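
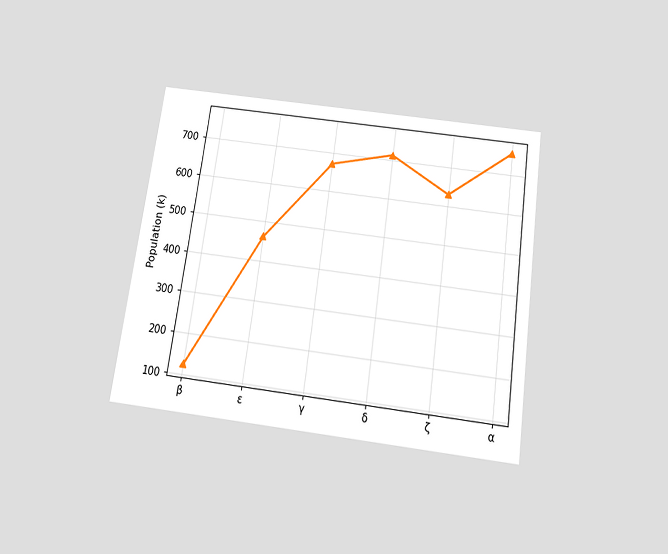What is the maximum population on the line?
756k

The chart is tilted about 8° clockwise and viewed slightly from below. The highest point is at α, and reading across to the y-axis gives 756k.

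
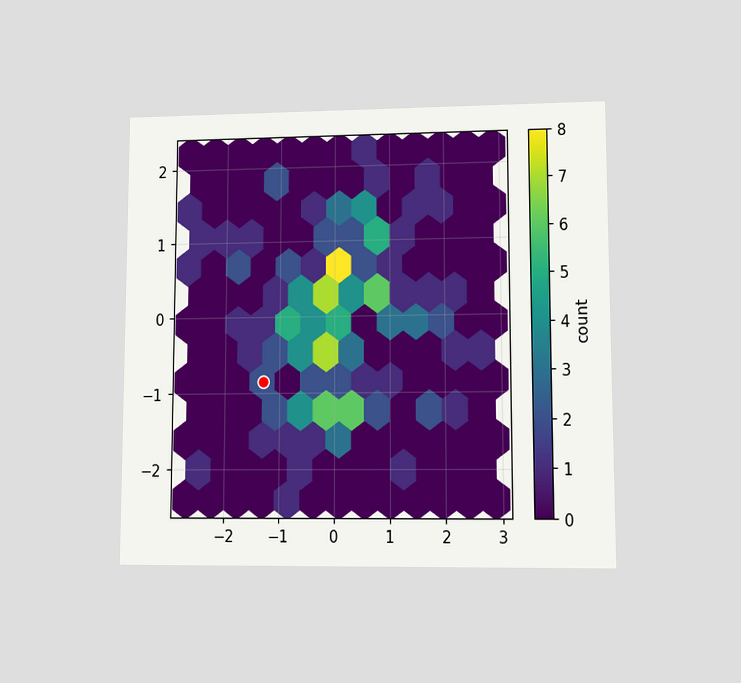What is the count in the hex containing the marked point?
2

The chart is viewed at a slight angle. The marked hex reads 2 on the colorbar.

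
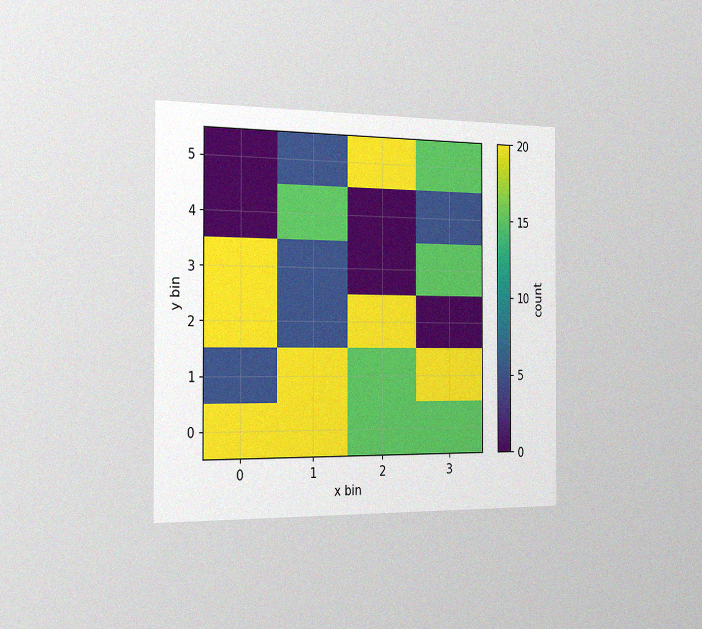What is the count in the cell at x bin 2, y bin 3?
0

The chart is viewed slightly from the left, with some photo noise. Matching the cell (2, 3) against the colorbar gives 0.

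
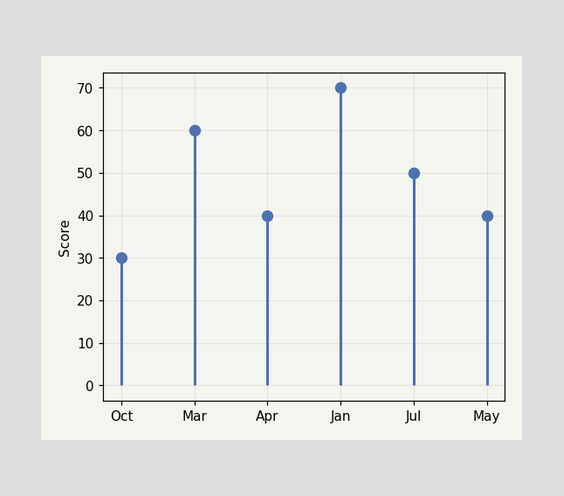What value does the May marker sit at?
The May marker sits at 40.

40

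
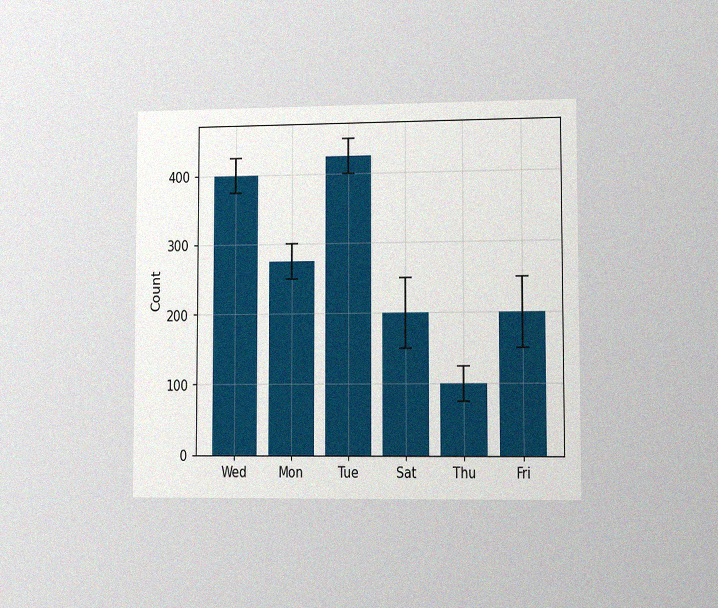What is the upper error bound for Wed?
425

The chart is viewed slightly from the right, with some photo noise. The Wed bar's upper whisker reaches 425.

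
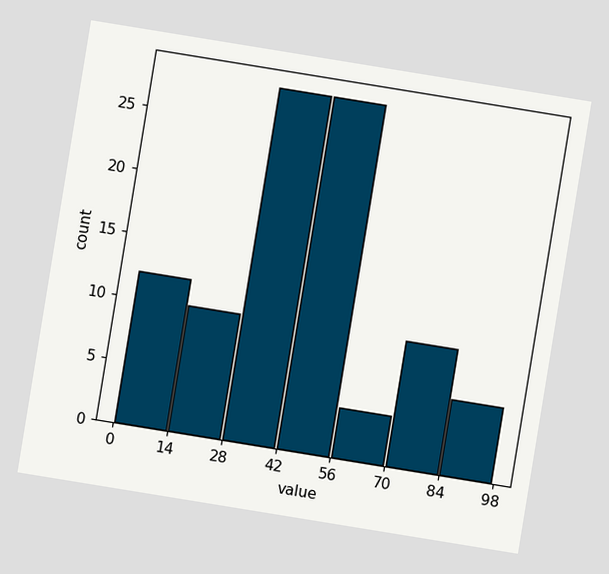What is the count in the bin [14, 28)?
10

The chart is tilted about 9° clockwise. The [14, 28) bin has height 10.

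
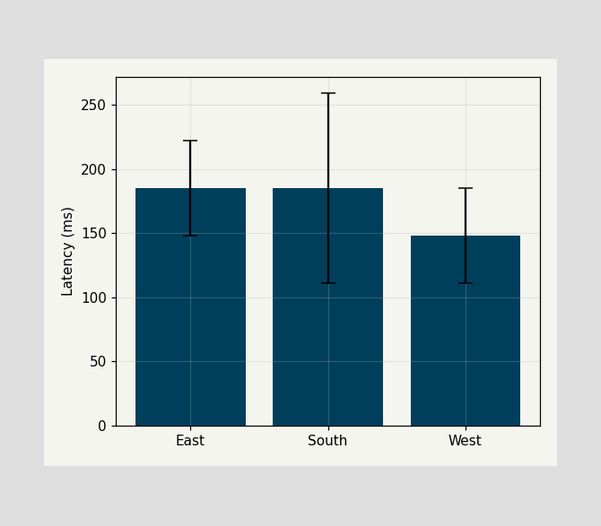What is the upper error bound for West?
185ms

The West bar's upper whisker reaches 185ms.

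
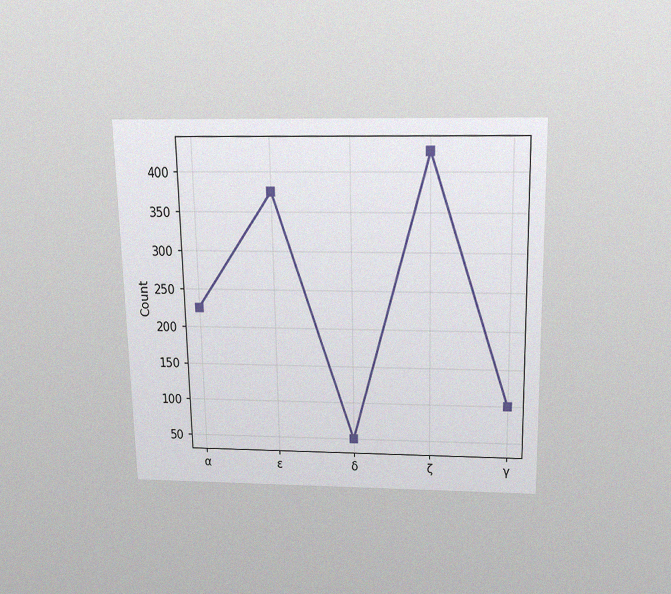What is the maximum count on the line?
The chart is viewed slightly from above, with some photo noise. The highest point is at ζ, and reading across to the y-axis gives 425.

425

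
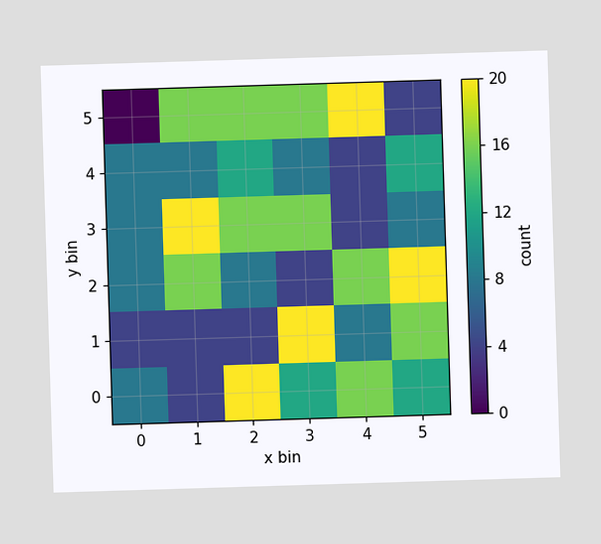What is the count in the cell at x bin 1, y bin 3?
Matching the cell (1, 3) against the colorbar gives 20.

20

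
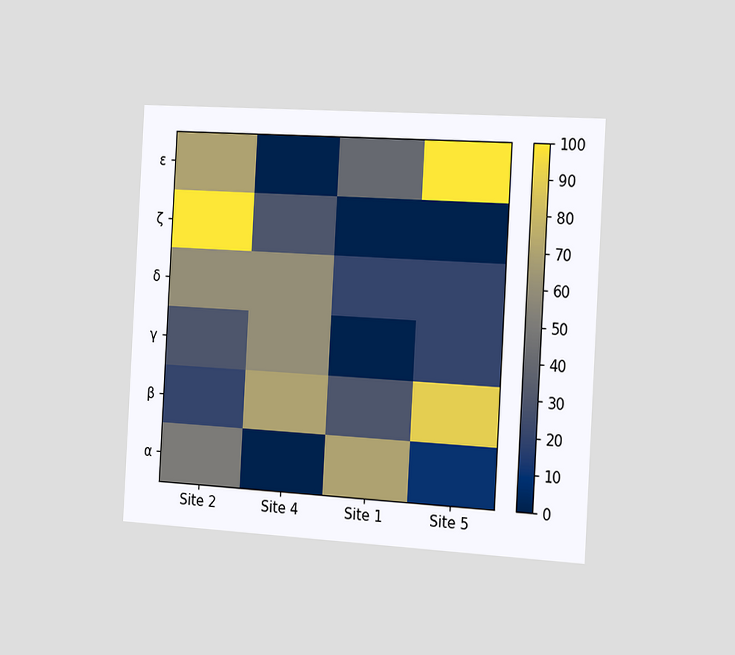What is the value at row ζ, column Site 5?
The chart is tilted about 3° clockwise and viewed slightly from the right. Matching cell (ζ, Site 5) against the colorbar gives 0.

0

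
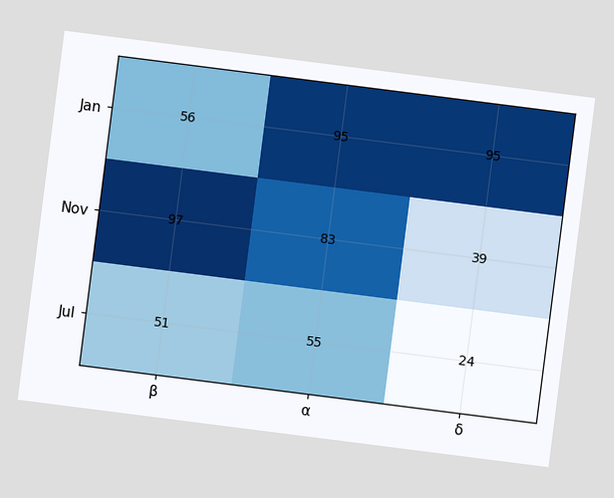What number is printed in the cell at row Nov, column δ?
The chart is tilted about 7° clockwise. The (Nov, δ) cell reads 39.

39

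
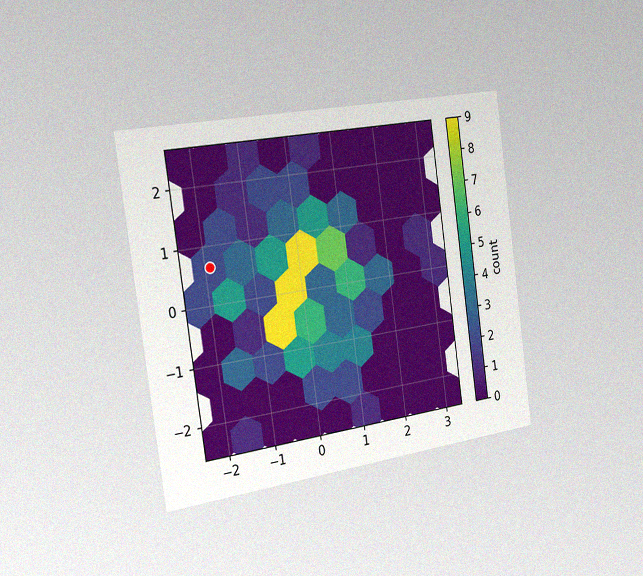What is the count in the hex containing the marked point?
The chart is tilted about 8° counter-clockwise and viewed slightly from the left, with some photo noise. The marked hex reads 2 on the colorbar.

2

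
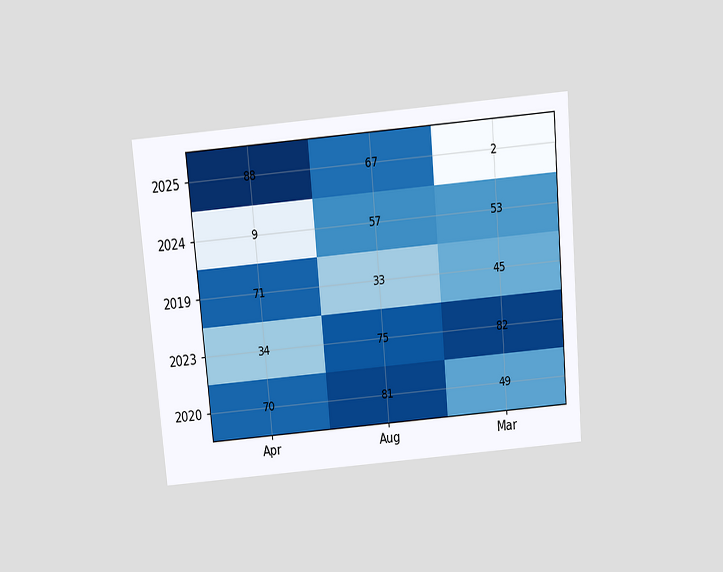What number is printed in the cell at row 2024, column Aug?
57

The chart is tilted about 5° counter-clockwise and viewed slightly from above. The (2024, Aug) cell reads 57.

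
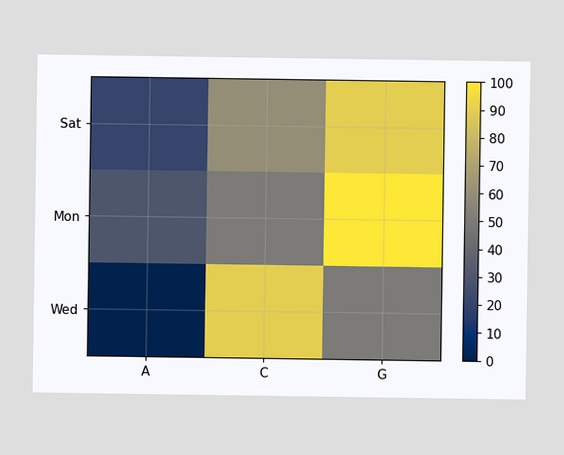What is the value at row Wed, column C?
Matching cell (Wed, C) against the colorbar gives 90.

90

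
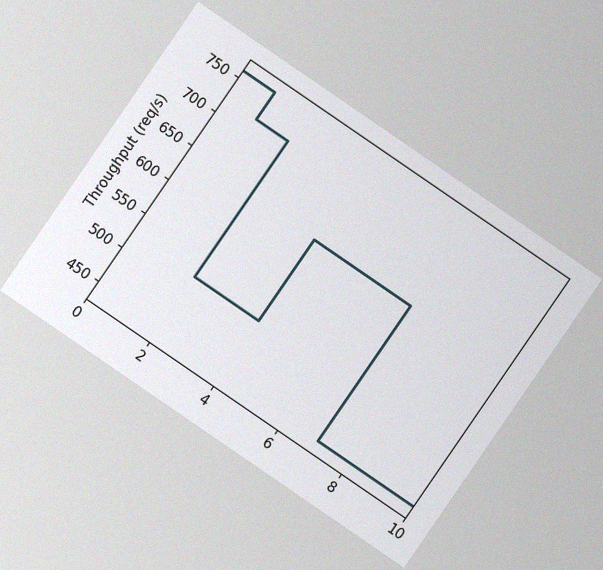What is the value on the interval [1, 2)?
The chart is tilted about 34° clockwise, with some photo noise. On [1, 2) the step sits at 720req/s.

720req/s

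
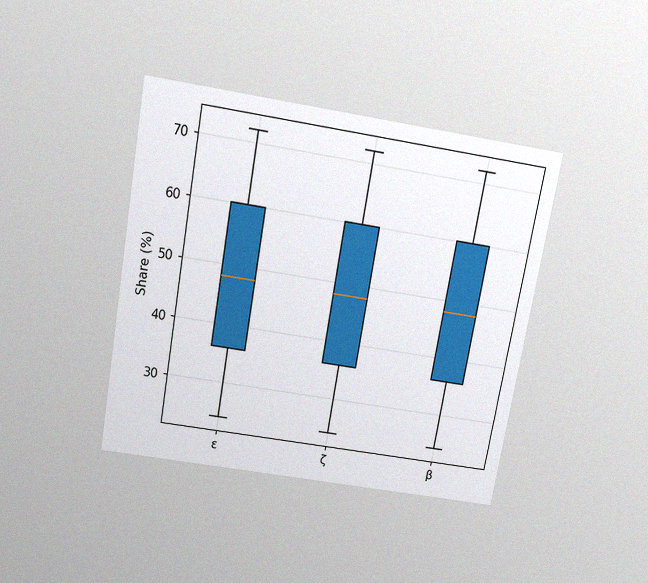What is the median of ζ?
48%

The chart is tilted about 10° clockwise and viewed slightly from above, with some photo noise. The median line in the ζ box sits at 48%.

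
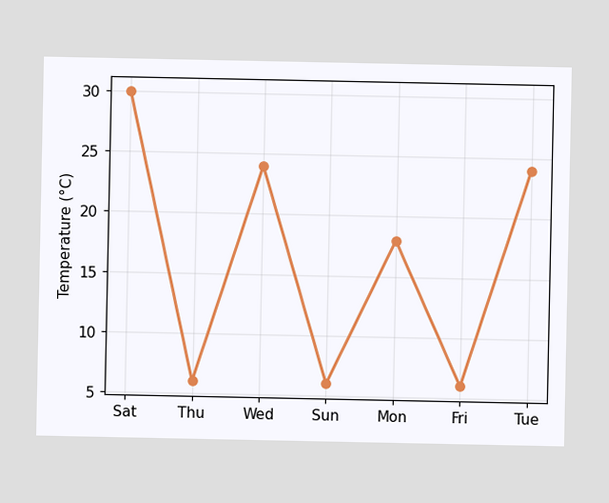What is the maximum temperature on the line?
The highest point is at Sat, and reading across to the y-axis gives 30°C.

30°C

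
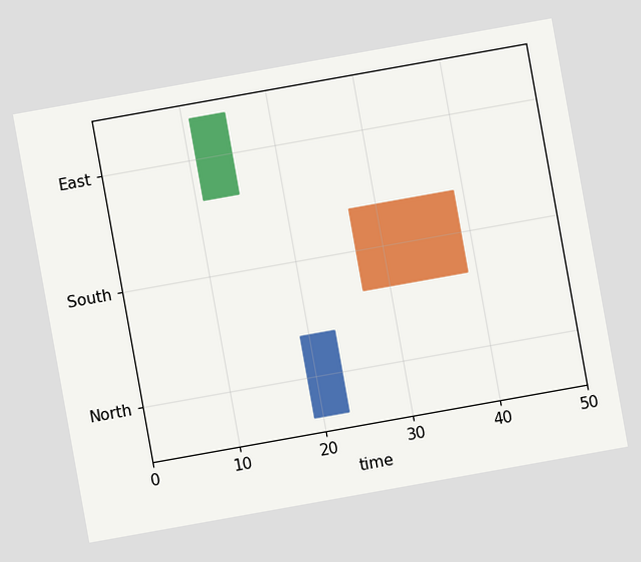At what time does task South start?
27

The chart is tilted about 10° counter-clockwise. The South bar begins at t=27.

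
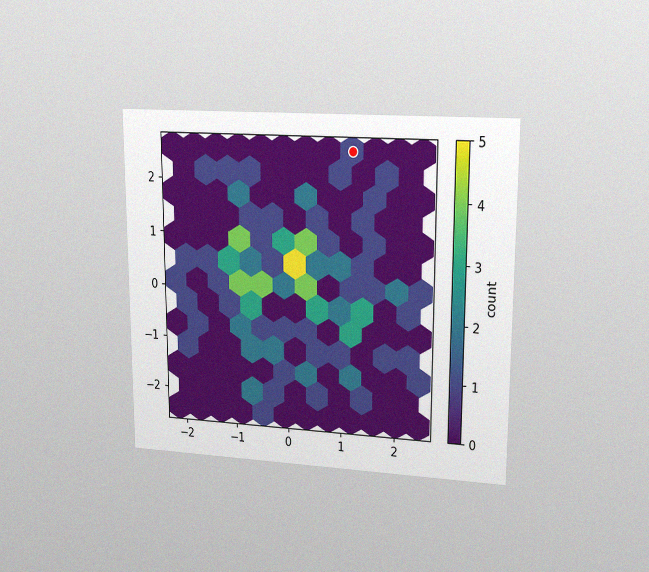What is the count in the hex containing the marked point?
1

The chart is viewed at a slight angle, with some photo noise. The marked hex reads 1 on the colorbar.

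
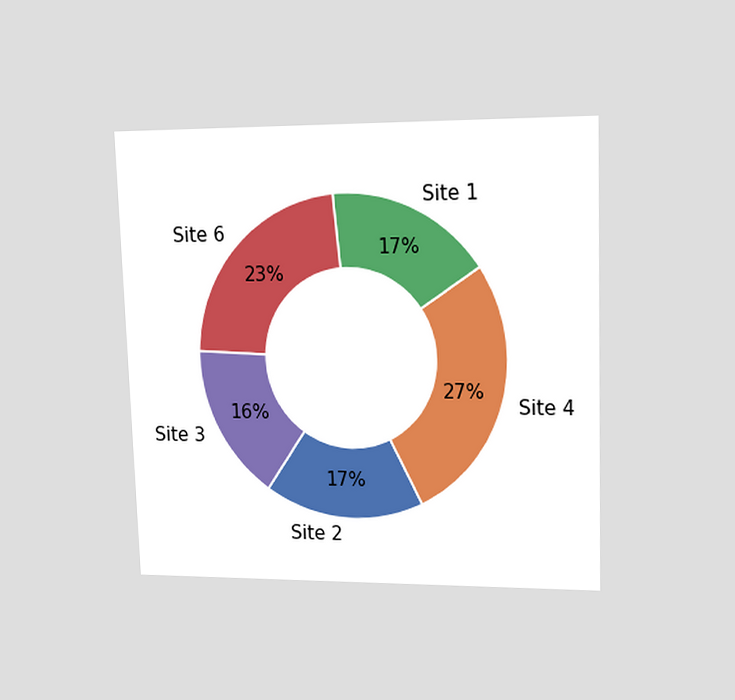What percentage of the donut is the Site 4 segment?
The chart is viewed at a slight angle. The Site 4 segment takes up 27% of the ring.

27%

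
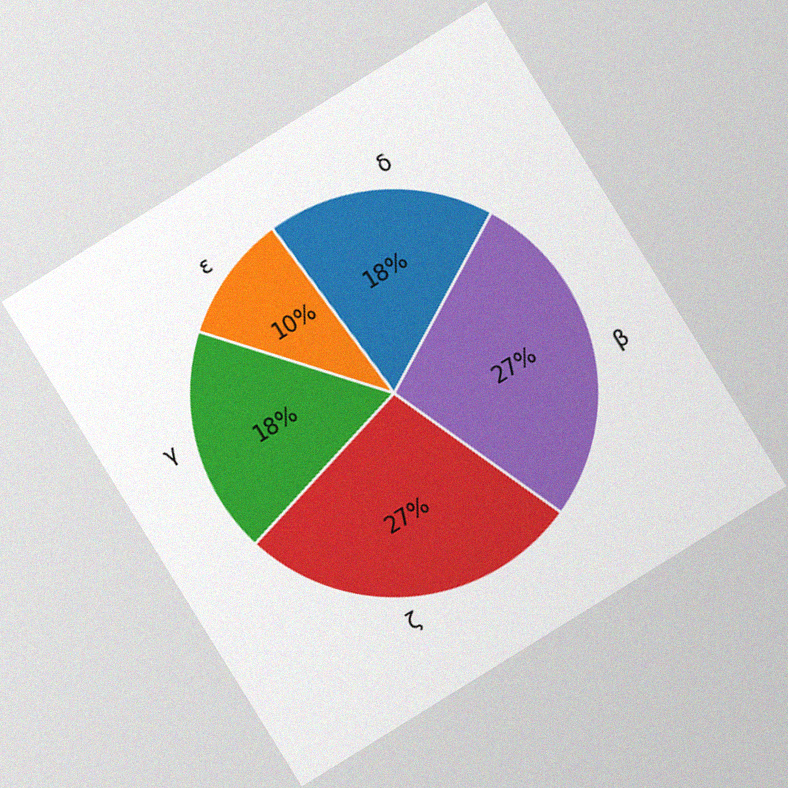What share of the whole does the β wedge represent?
The chart is tilted about 32° counter-clockwise, with some photo noise. The β slice takes up 27% of the pie.

27%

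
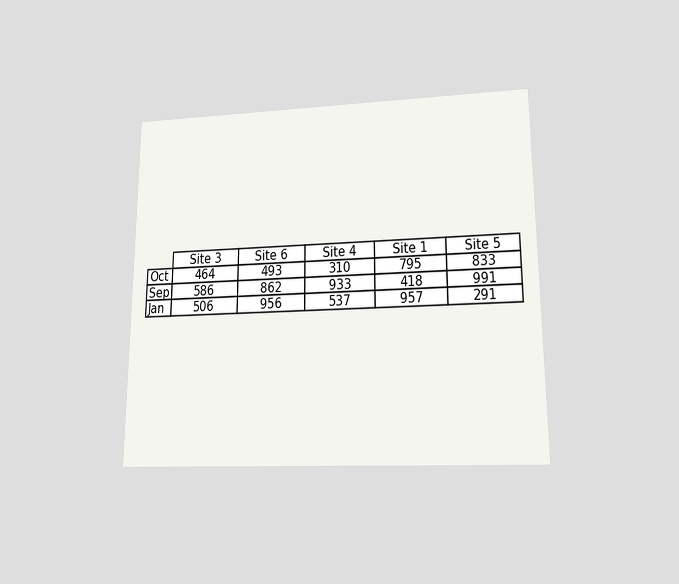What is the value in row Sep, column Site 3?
586

The chart is viewed at a slight angle. The (Sep, Site 3) cell reads 586.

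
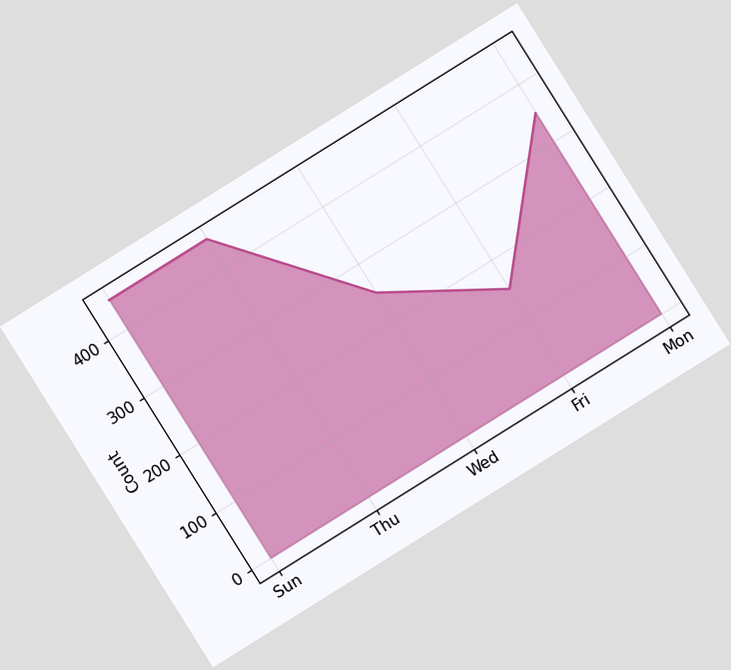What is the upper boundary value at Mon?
350

The chart is tilted about 32° counter-clockwise. At Mon the upper boundary is at 350.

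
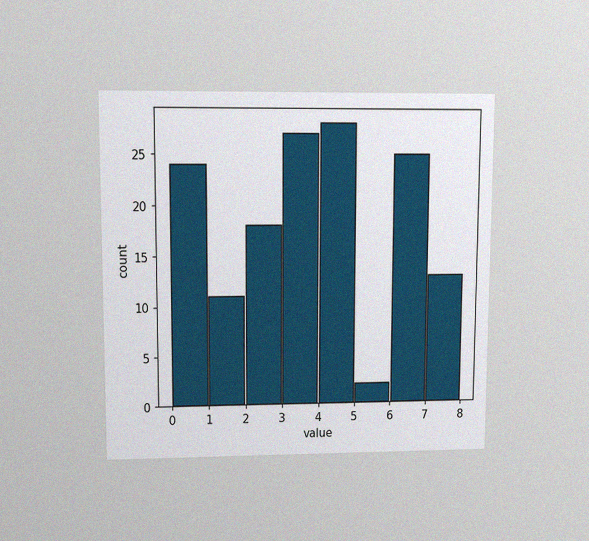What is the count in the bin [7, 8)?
13

The chart is viewed at a slight angle, with some photo noise. The [7, 8) bin has height 13.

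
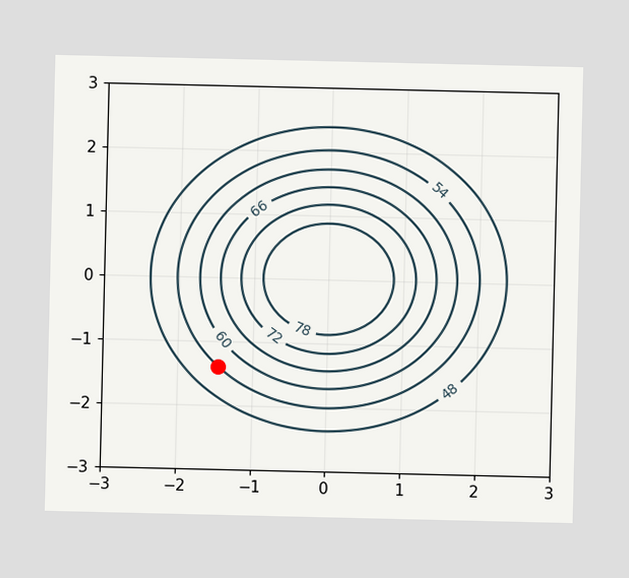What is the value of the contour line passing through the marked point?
54

The marked point sits on the contour labelled 54.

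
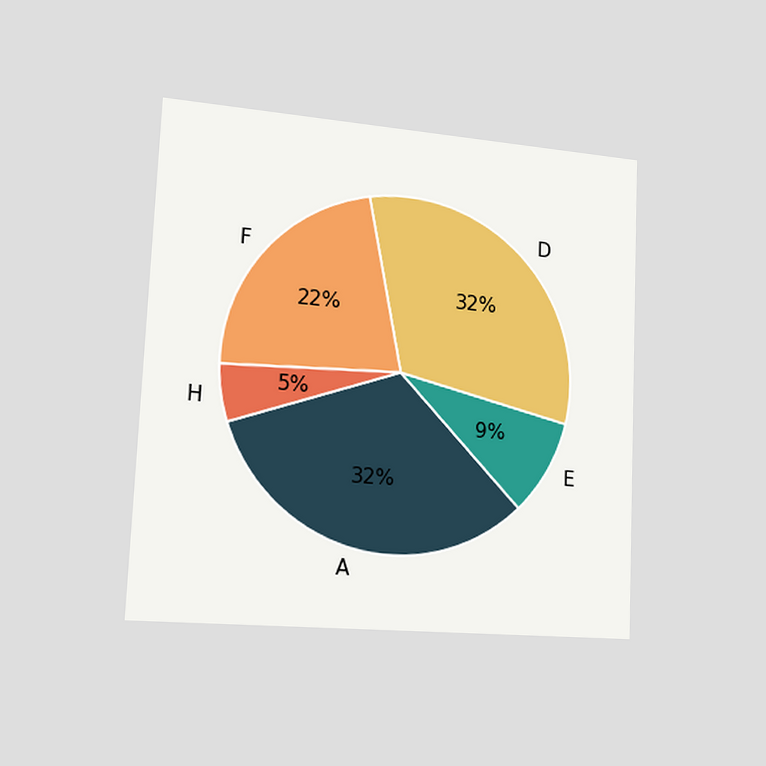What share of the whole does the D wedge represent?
The chart is tilted about 3° clockwise and viewed slightly from the left. The D slice takes up 32% of the pie.

32%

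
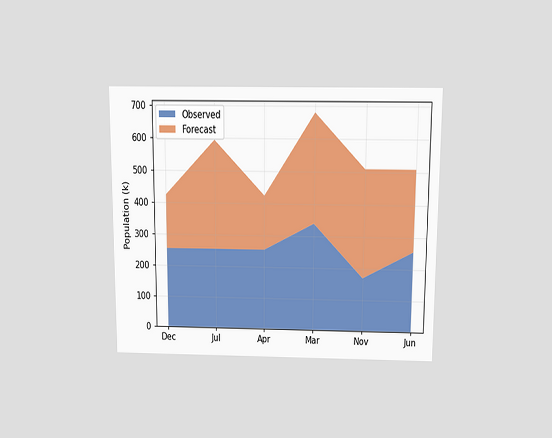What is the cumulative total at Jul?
595k

The chart is viewed slightly from above. The stacked total at Jul reaches 595k.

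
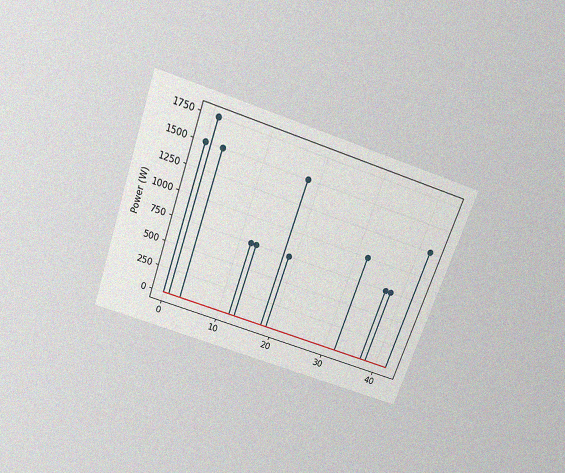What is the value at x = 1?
1750W

The chart is tilted about 19° clockwise and viewed slightly from above, with some photo noise. The stem at x=1 reaches 1750W.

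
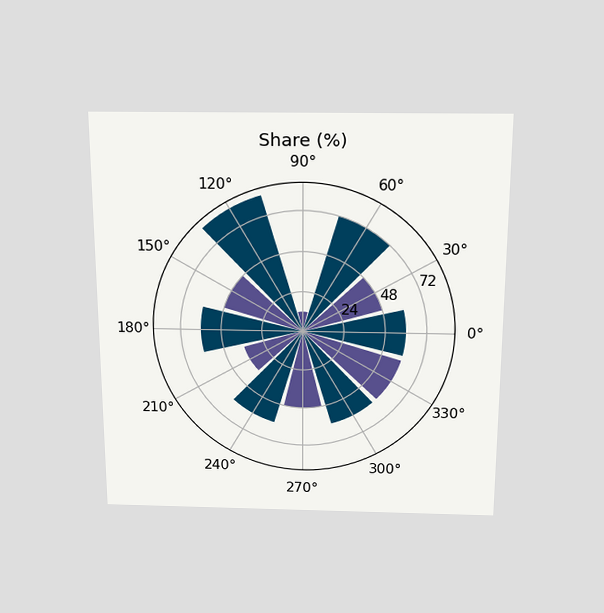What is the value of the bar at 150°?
The chart is viewed slightly from above. The bar at 150° reaches 48% on the radial axis.

48%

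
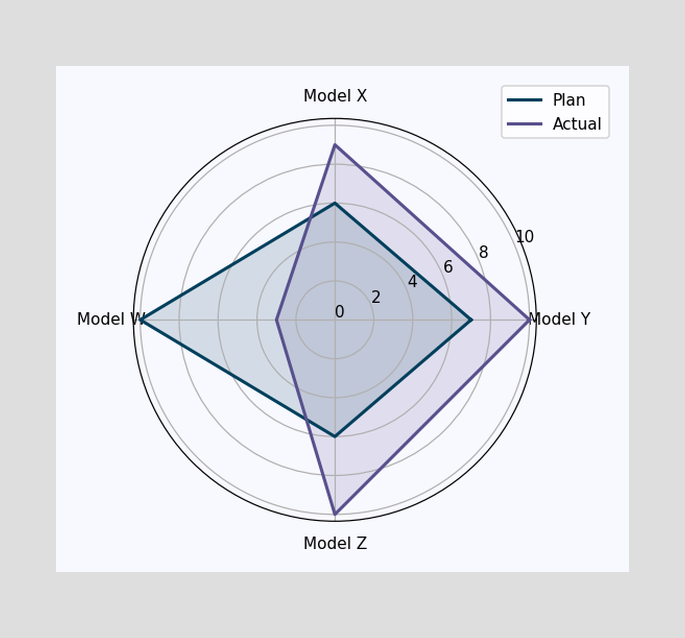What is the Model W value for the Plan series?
On the Model W axis, Plan reaches 10.

10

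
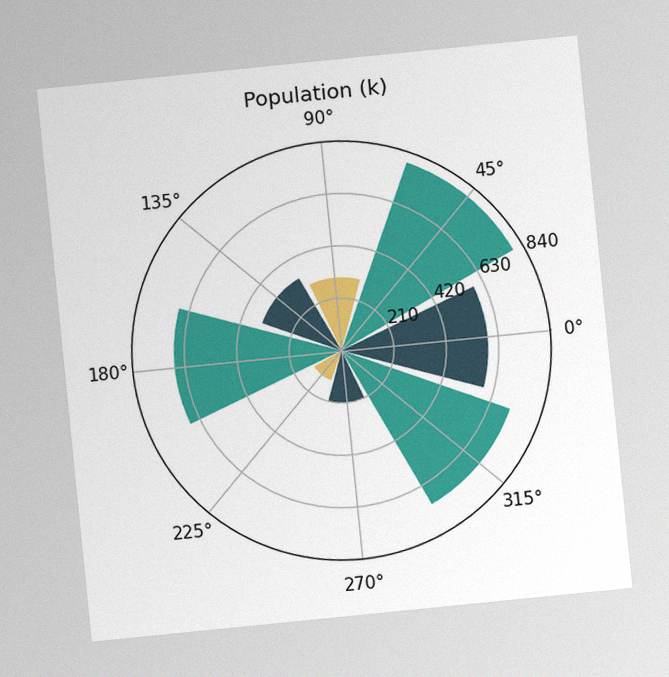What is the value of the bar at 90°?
294k

The chart is tilted about 6° counter-clockwise, with some photo noise. The bar at 90° reaches 294k on the radial axis.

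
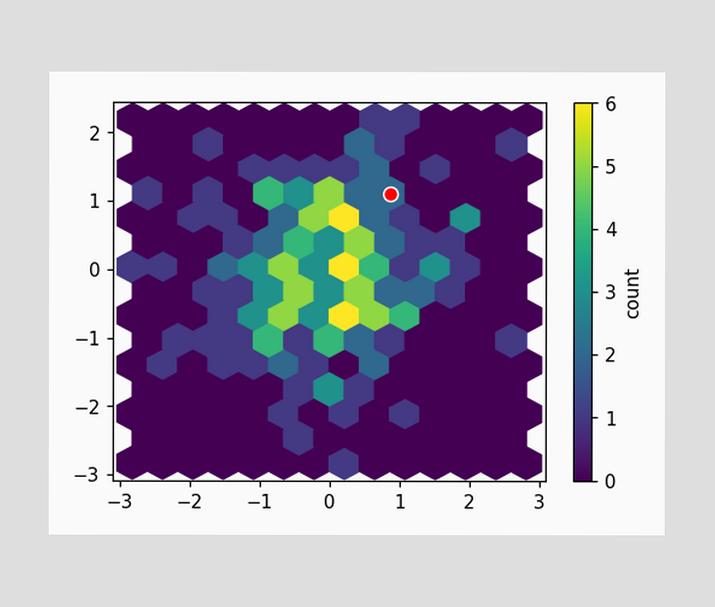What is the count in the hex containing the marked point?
2

The marked hex reads 2 on the colorbar.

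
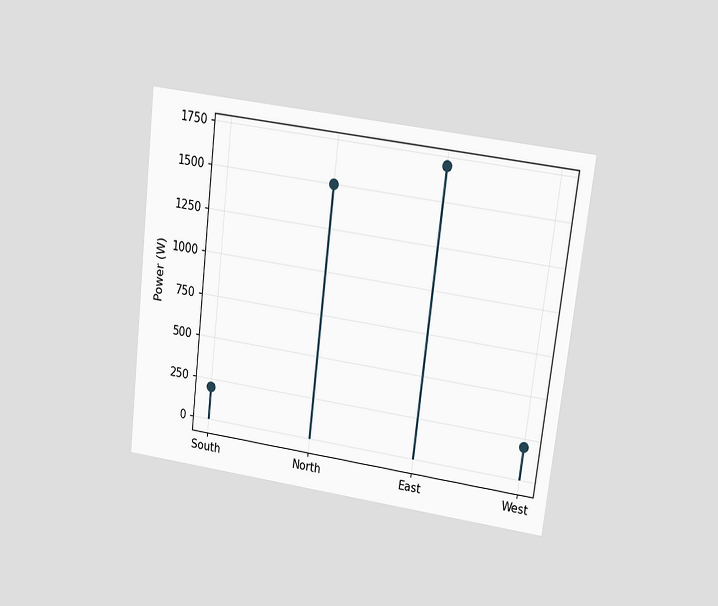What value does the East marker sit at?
1700W

The chart is tilted about 7° clockwise and viewed at a slight angle. The East marker sits at 1700W.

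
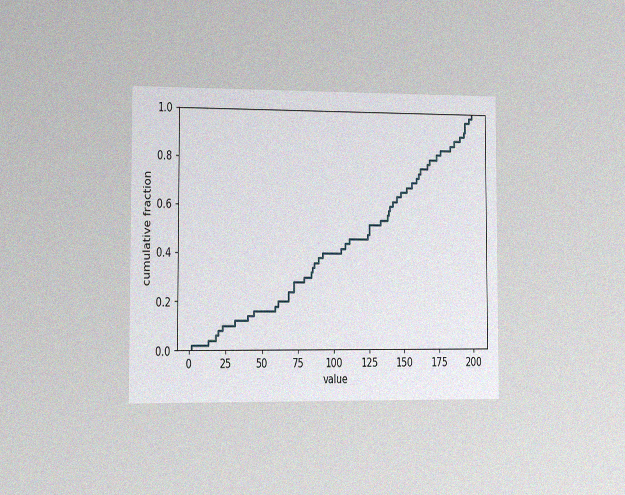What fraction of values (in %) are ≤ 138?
The chart is viewed slightly from the left, with some photo noise. At x=138 the ECDF step is at 56%.

56%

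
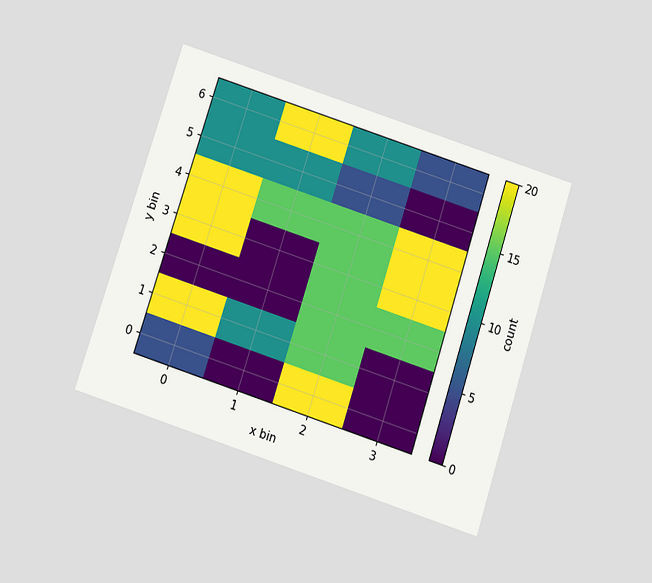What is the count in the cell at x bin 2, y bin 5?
5

The chart is tilted about 18° clockwise and viewed slightly from below. Matching the cell (2, 5) against the colorbar gives 5.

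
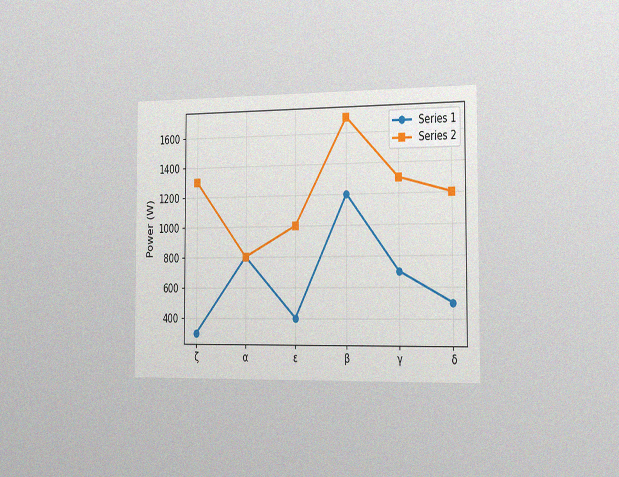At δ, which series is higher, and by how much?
The chart is viewed slightly from the right, with some photo noise. At δ, Series 2 sits above the other line by 700W.

Series 2, by 700W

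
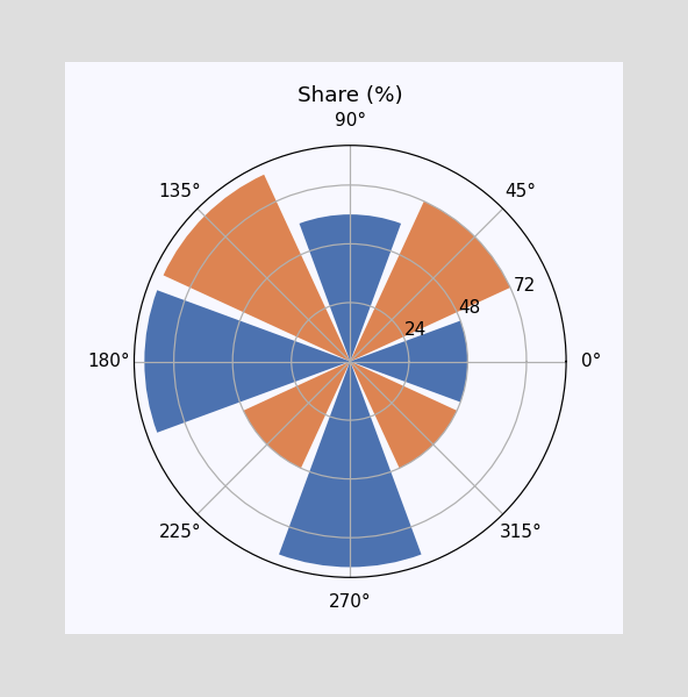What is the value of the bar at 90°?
60%

The bar at 90° reaches 60% on the radial axis.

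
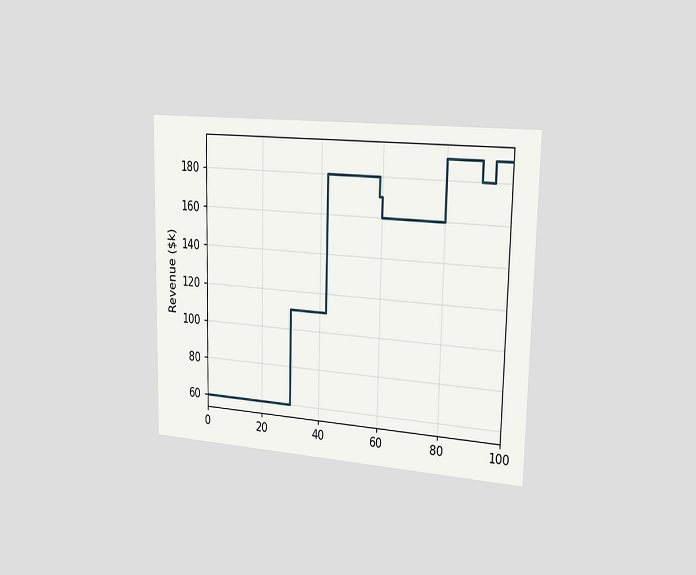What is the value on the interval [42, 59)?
The chart is viewed slightly from the right. On [42, 59) the step sits at $180k.

$180k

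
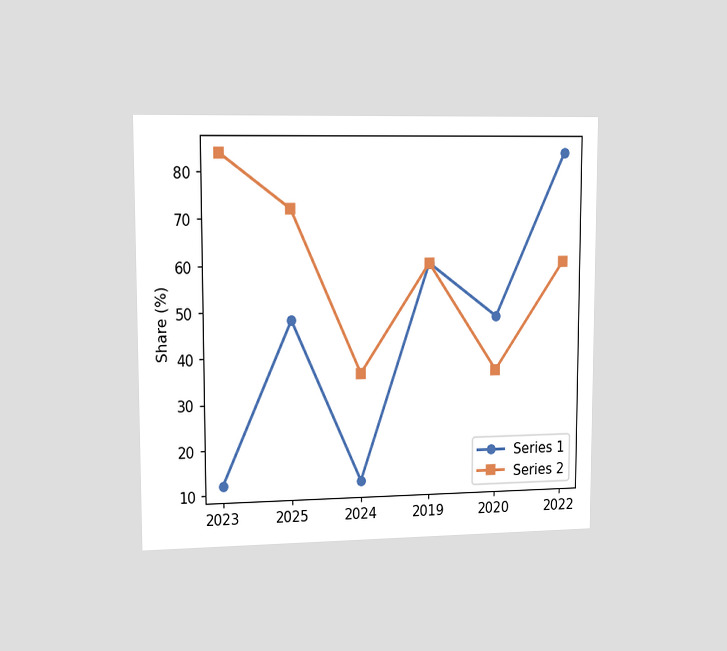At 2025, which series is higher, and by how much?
The chart is viewed slightly from the left. At 2025, Series 2 sits above the other line by 24%.

Series 2, by 24%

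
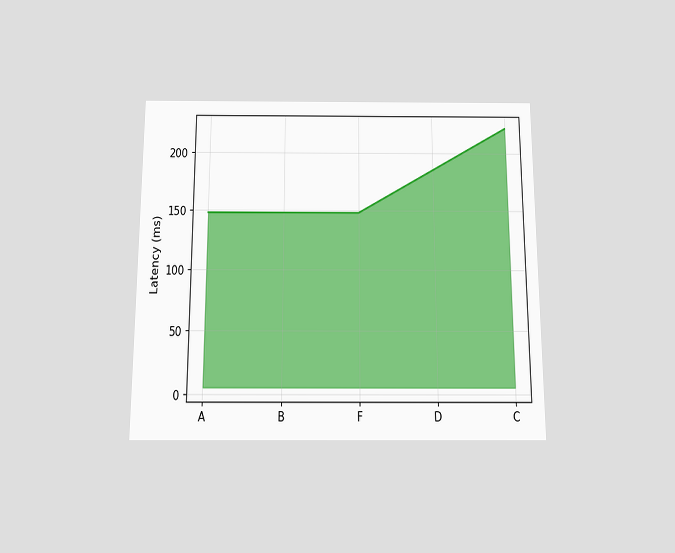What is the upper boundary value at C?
222ms

The chart is viewed slightly from below. At C the upper boundary is at 222ms.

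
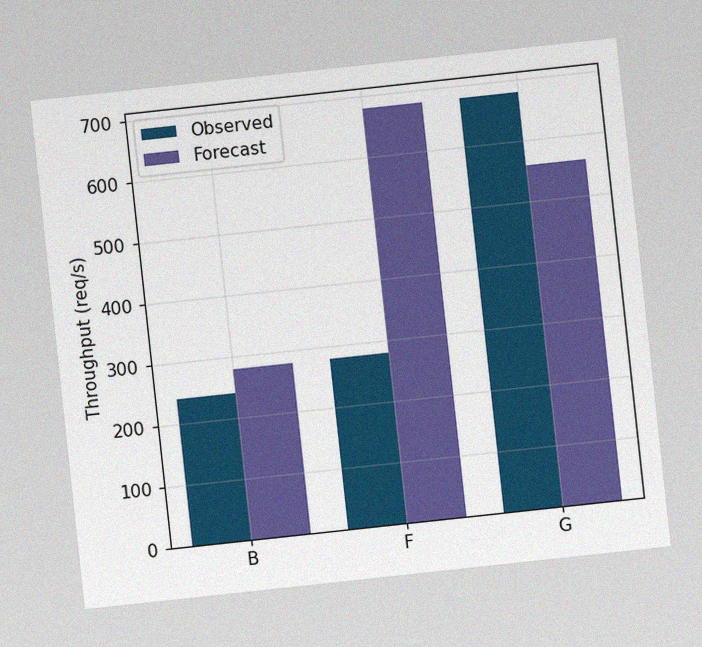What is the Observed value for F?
280req/s

The chart is tilted about 6° counter-clockwise, with some photo noise. The Observed bar at F reaches 280req/s on the y-axis.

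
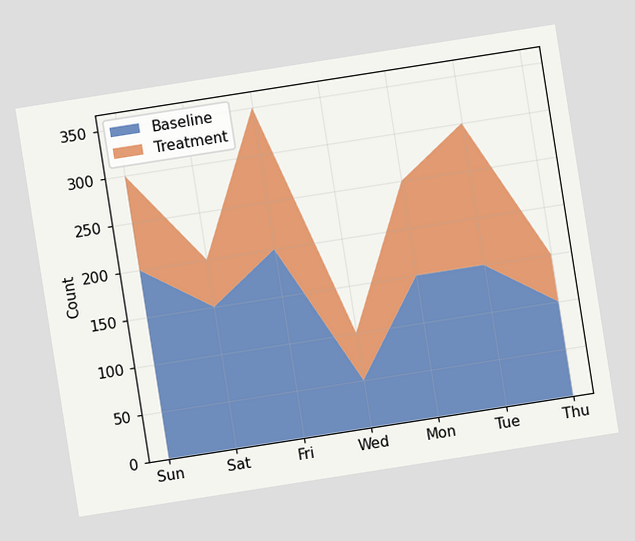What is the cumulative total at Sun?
300

The chart is tilted about 9° counter-clockwise. The stacked total at Sun reaches 300.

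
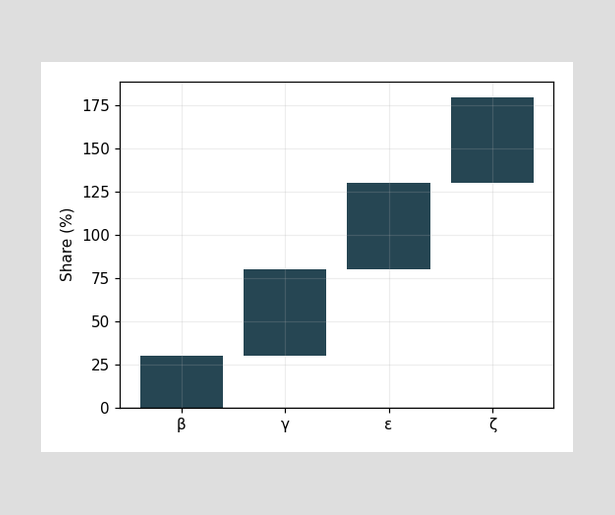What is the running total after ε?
After ε the running total reaches 130%.

130%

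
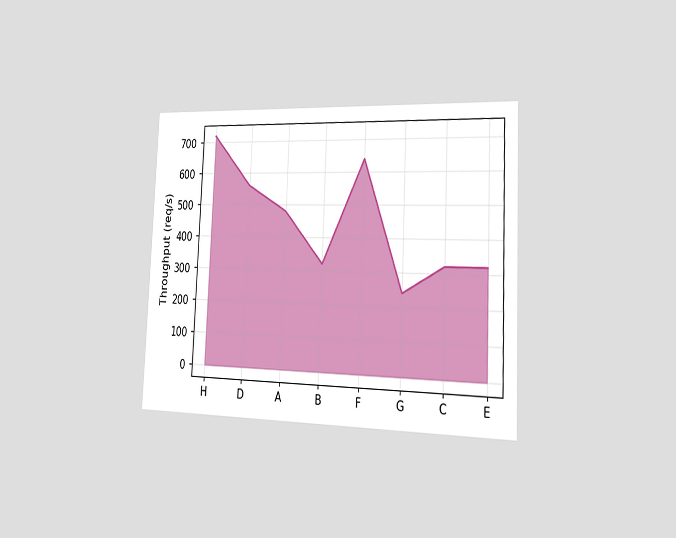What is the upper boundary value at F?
640req/s

The chart is tilted about 3° clockwise and viewed slightly from the right. At F the upper boundary is at 640req/s.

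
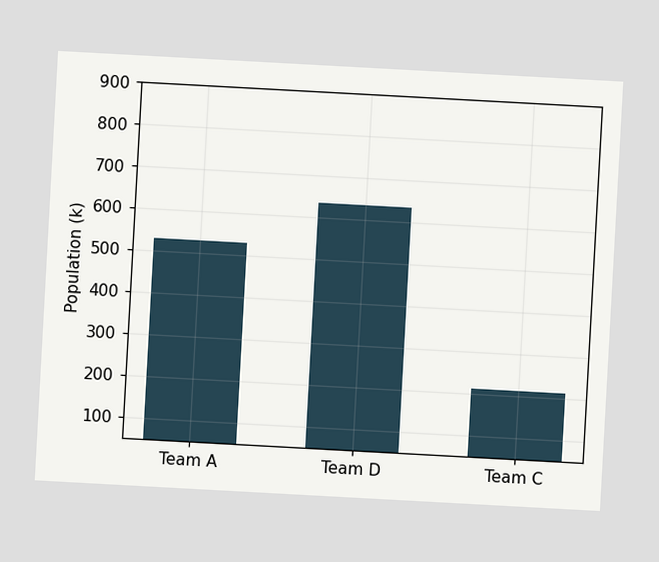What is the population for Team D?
The chart is tilted about 3° clockwise. Reading along the chart's y-axis, the Team D bar reaches 636k.

636k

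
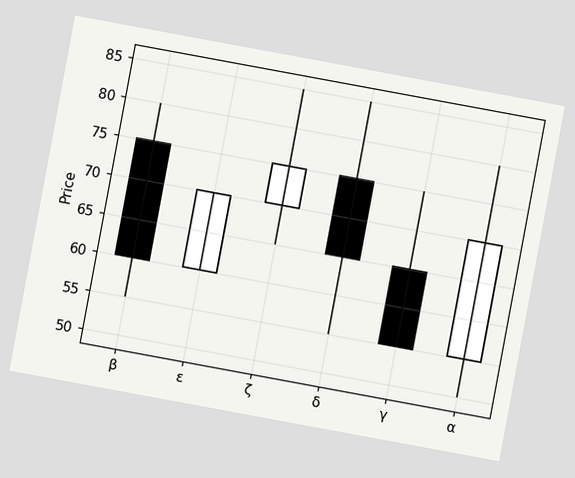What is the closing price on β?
The chart is tilted about 10° clockwise. The β candle closes at 60.

60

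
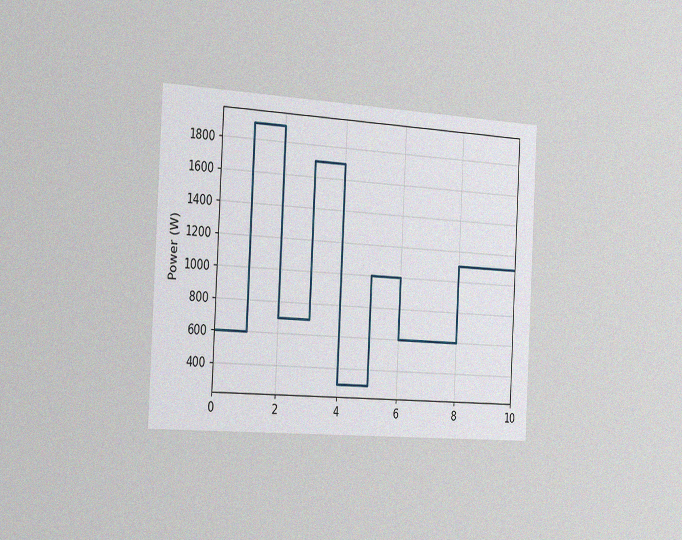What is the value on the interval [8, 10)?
1100W

The chart is tilted about 3° clockwise and viewed slightly from the left, with some photo noise. On [8, 10) the step sits at 1100W.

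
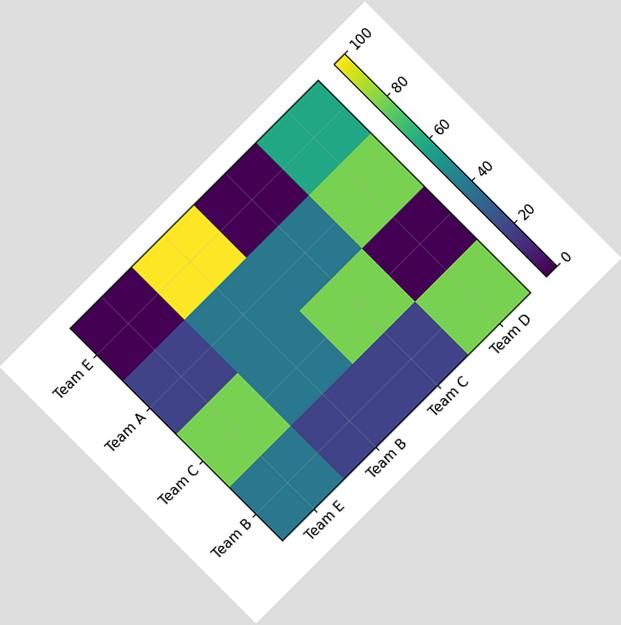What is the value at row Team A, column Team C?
The chart is tilted about 45° counter-clockwise. Matching cell (Team A, Team C) against the colorbar gives 40.

40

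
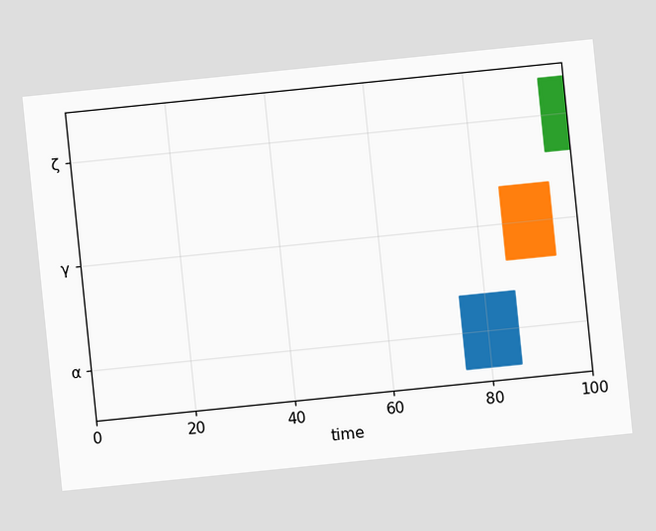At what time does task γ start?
The chart is tilted about 6° counter-clockwise. The γ bar begins at t=85.

85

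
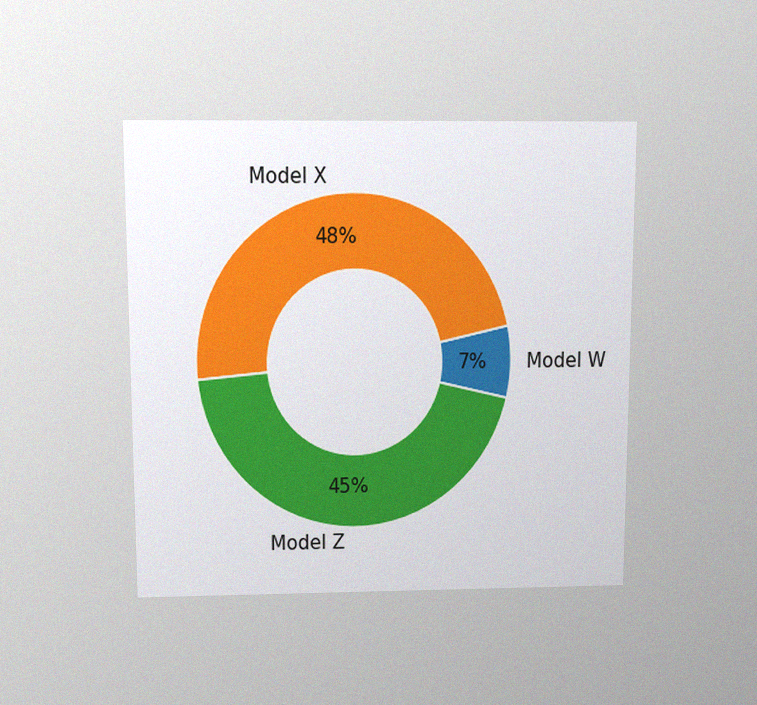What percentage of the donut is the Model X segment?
The chart is viewed slightly from above, with some photo noise. The Model X segment takes up 48% of the ring.

48%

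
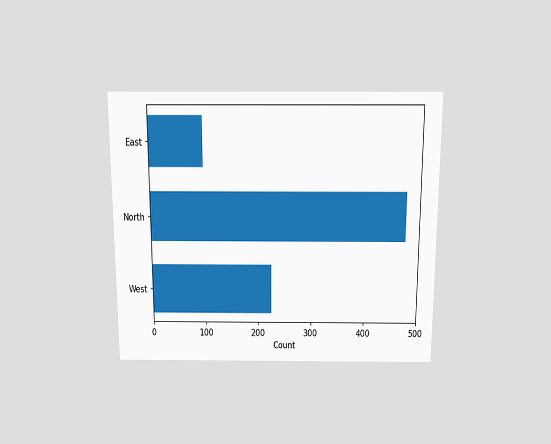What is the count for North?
The chart is viewed slightly from above. Reading along the chart's x-axis, the North bar reaches 475.

475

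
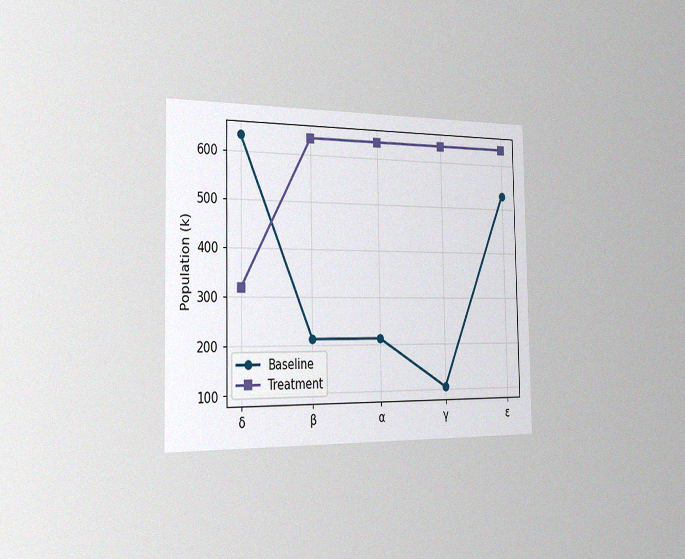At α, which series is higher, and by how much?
The chart is viewed slightly from the left, with some photo noise. At α, Treatment sits above the other line by 424k.

Treatment, by 424k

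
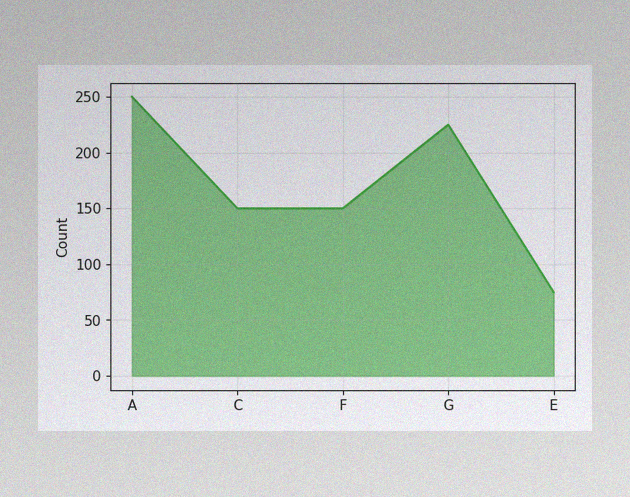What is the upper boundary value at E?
75

The image has some photo noise and uneven lighting. At E the upper boundary is at 75.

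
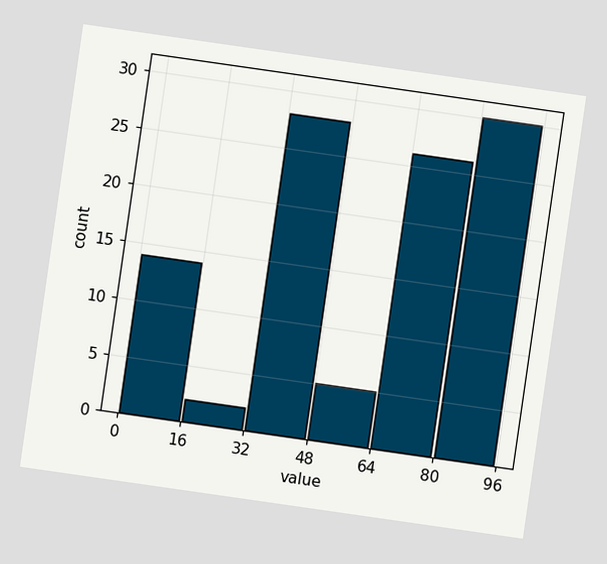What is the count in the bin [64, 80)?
26

The chart is tilted about 8° clockwise. The [64, 80) bin has height 26.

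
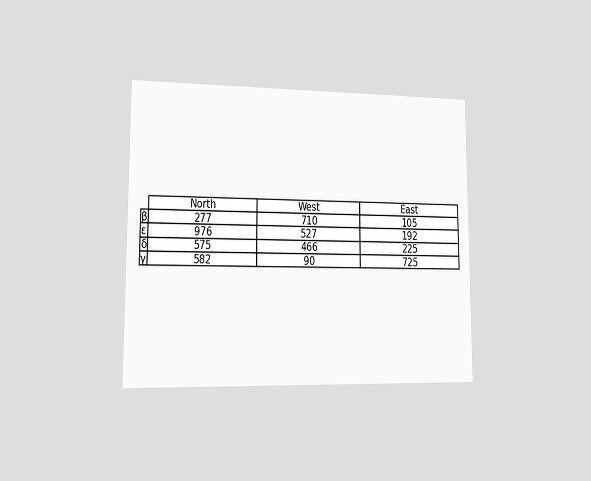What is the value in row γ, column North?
The chart is viewed slightly from the left. The (γ, North) cell reads 582.

582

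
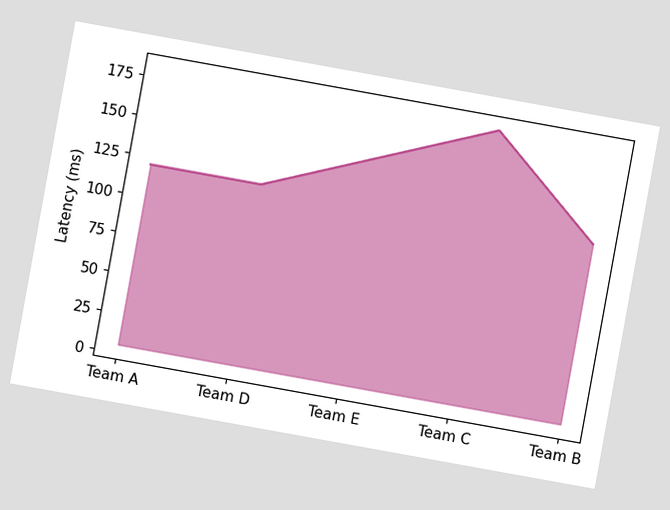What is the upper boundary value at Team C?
180ms

The chart is tilted about 10° clockwise. At Team C the upper boundary is at 180ms.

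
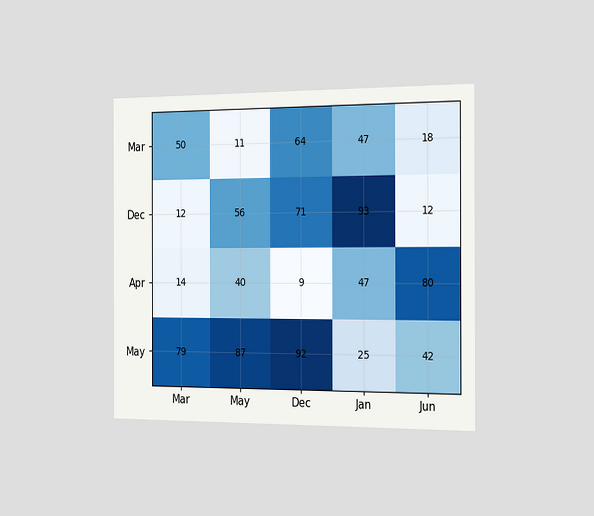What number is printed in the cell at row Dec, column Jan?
The chart is viewed slightly from the right. The (Dec, Jan) cell reads 93.

93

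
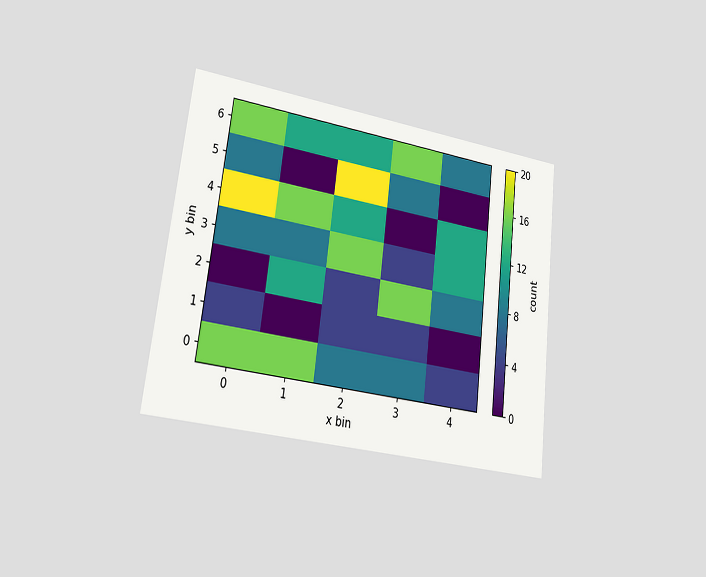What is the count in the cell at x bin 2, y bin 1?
4

The chart is tilted about 7° clockwise and viewed slightly from the left. Matching the cell (2, 1) against the colorbar gives 4.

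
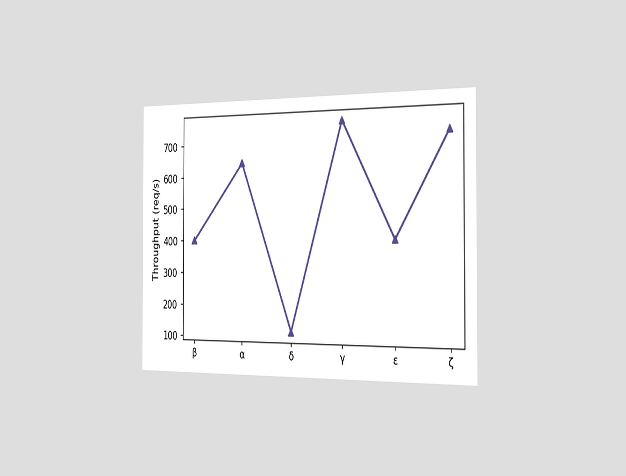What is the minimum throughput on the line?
120req/s

The chart is viewed slightly from the right. The lowest point is at δ, and reading across to the y-axis gives 120req/s.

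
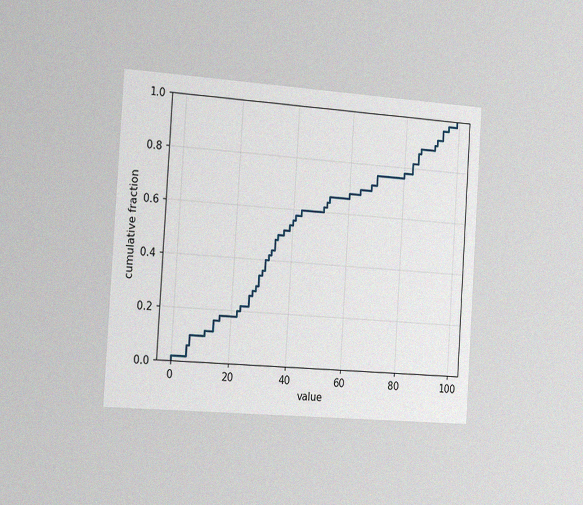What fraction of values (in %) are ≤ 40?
The chart is tilted about 4° clockwise and viewed slightly from the left, with some photo noise. At x=40 the ECDF step is at 56%.

56%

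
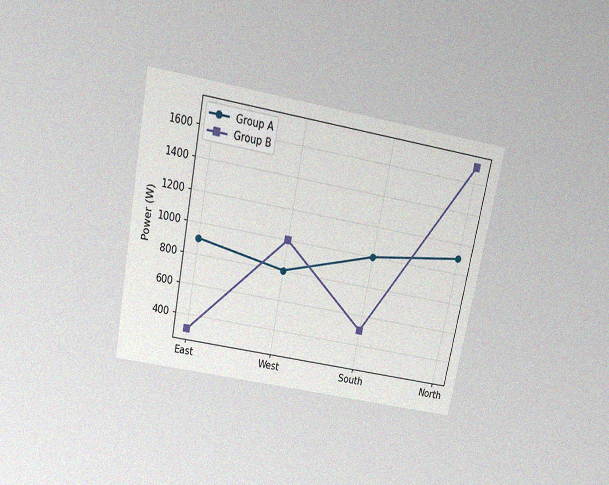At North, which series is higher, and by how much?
Group B, by 600W

The chart is tilted about 11° clockwise and viewed slightly from above, with some photo noise. At North, Group B sits above the other line by 600W.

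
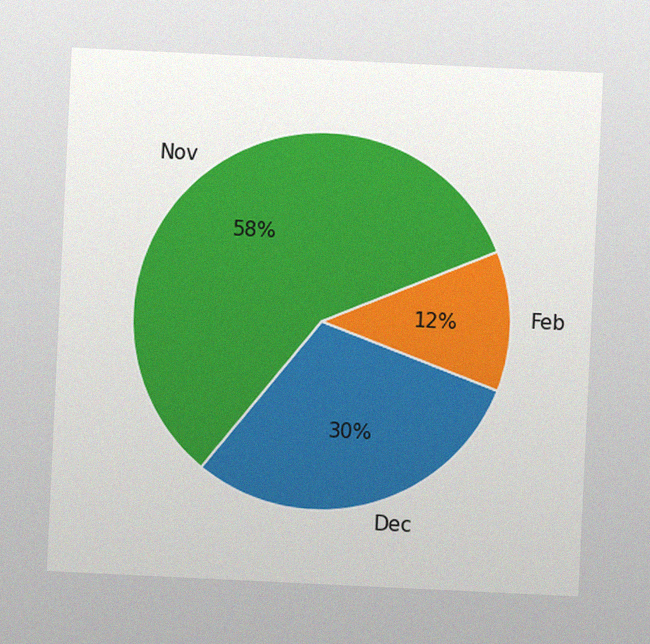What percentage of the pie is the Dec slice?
The chart is tilted about 3° clockwise, with some photo noise. The Dec slice takes up 30% of the pie.

30%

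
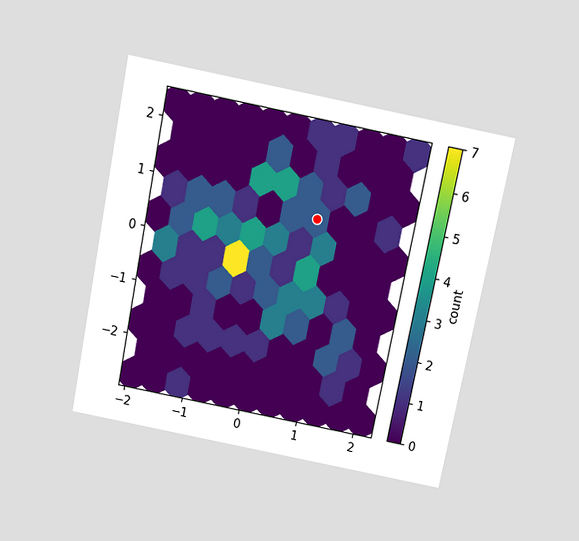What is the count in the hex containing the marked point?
The chart is tilted about 11° clockwise and viewed slightly from above. The marked hex reads 2 on the colorbar.

2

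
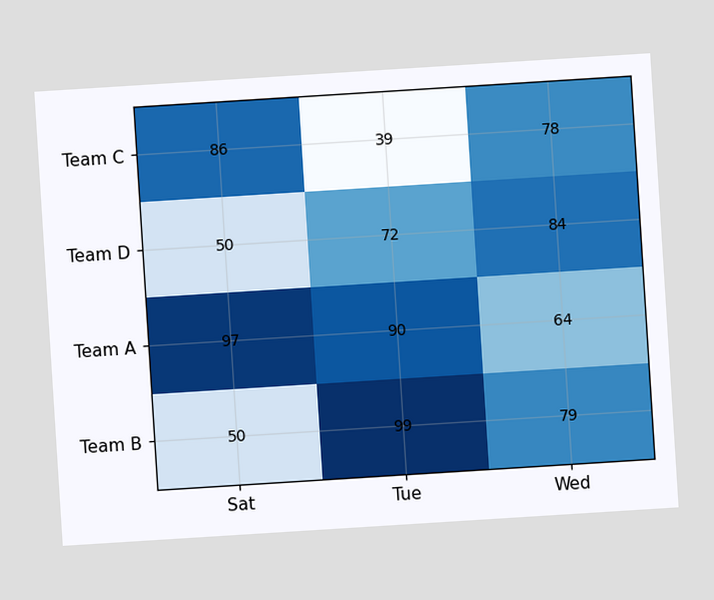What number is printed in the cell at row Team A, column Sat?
97

The chart is tilted about 4° counter-clockwise. The (Team A, Sat) cell reads 97.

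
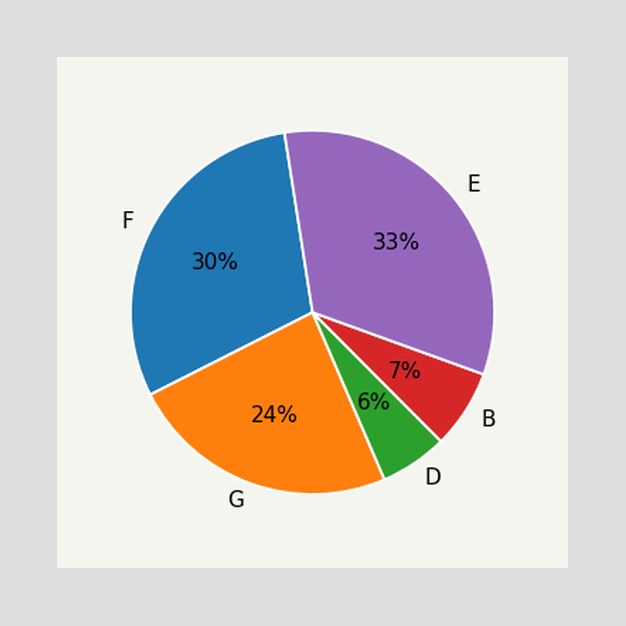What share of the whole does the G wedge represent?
The G slice takes up 24% of the pie.

24%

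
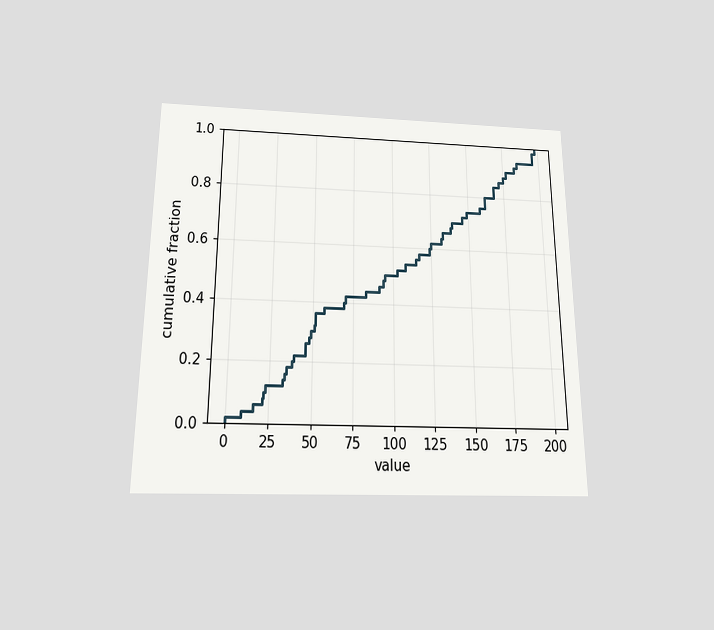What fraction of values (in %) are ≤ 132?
The chart is viewed slightly from below. At x=132 the ECDF step is at 64%.

64%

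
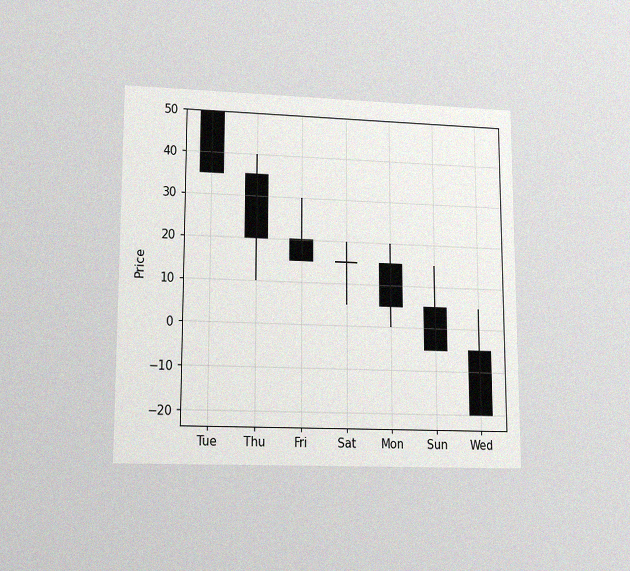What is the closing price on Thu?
20

The chart is viewed at a slight angle, with some photo noise. The Thu candle closes at 20.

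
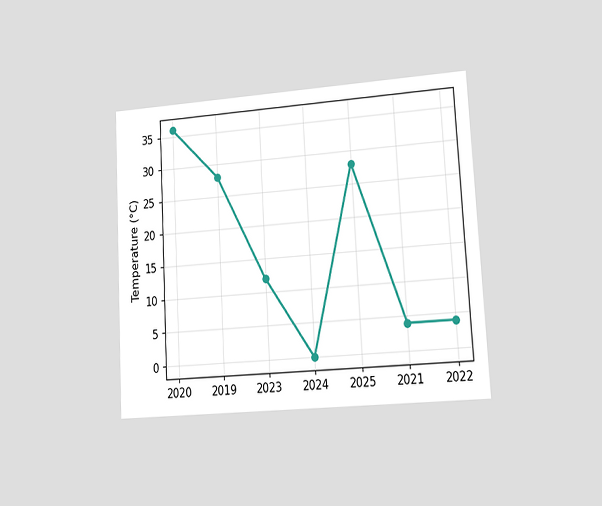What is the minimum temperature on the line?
The chart is tilted about 3° counter-clockwise and viewed at a slight angle. The lowest point is at 2024, and reading across to the y-axis gives 0°C.

0°C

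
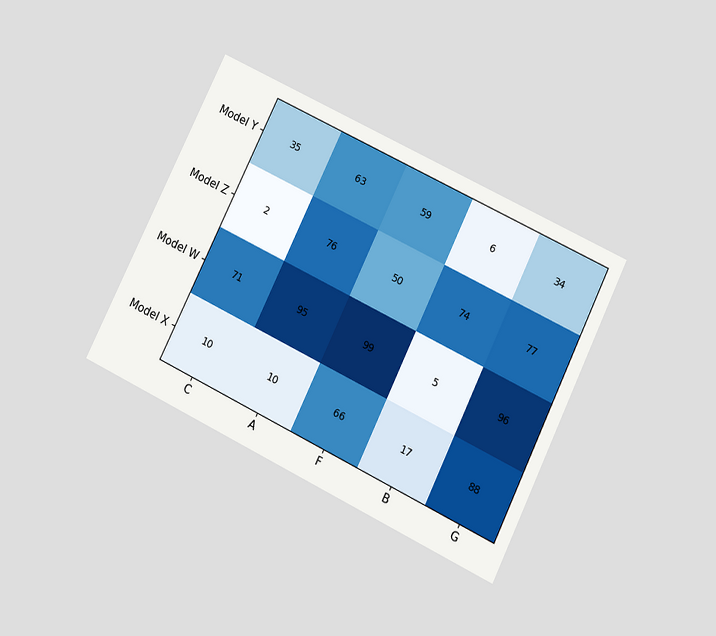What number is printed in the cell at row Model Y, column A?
63

The chart is tilted about 26° clockwise and viewed slightly from below. The (Model Y, A) cell reads 63.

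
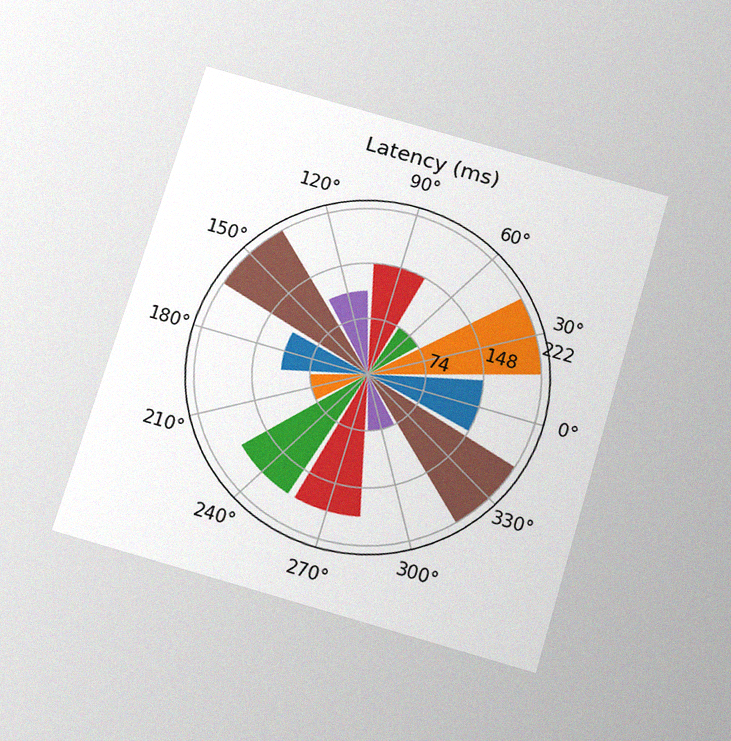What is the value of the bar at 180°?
The chart is tilted about 17° clockwise and viewed slightly from below, with some photo noise. The bar at 180° reaches 111ms on the radial axis.

111ms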